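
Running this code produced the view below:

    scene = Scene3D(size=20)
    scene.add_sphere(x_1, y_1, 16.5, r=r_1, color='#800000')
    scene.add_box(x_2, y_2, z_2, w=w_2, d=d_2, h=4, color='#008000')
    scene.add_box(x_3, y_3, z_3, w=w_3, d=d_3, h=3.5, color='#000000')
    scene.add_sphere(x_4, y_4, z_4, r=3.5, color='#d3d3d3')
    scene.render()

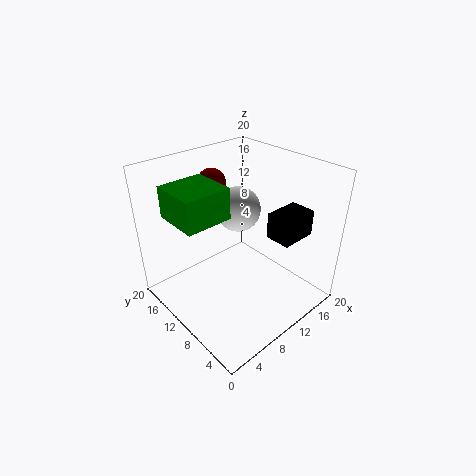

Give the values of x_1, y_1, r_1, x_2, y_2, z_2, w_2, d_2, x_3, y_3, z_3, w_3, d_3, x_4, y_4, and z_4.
x_1 = 10; y_1 = 15.5; r_1 = 2; x_2 = 1; y_2 = 8; z_2 = 15; w_2 = 6; d_2 = 6; x_3 = 12; y_3 = 3; z_3 = 11; w_3 = 5; d_3 = 3.5; x_4 = 14.5; y_4 = 15; z_4 = 11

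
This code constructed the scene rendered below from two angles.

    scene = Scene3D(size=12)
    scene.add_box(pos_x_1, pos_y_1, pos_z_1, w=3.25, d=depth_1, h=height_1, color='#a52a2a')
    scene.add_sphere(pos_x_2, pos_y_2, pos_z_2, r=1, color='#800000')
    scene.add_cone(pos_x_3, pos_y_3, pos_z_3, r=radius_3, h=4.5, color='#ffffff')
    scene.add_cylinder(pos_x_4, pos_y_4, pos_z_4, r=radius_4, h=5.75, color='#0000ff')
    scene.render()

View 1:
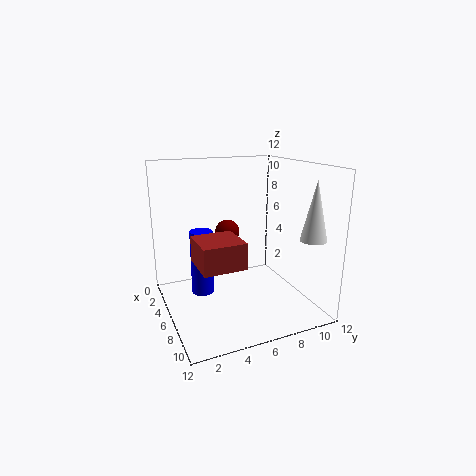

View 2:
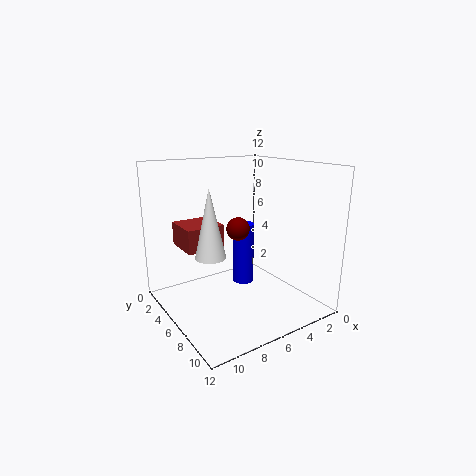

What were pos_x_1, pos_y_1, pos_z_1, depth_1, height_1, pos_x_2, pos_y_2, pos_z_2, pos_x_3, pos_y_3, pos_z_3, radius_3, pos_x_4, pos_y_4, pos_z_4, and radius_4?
pos_x_1 = 6.75; pos_y_1 = 1.75; pos_z_1 = 5; depth_1 = 3.25; height_1 = 2; pos_x_2 = 5.5; pos_y_2 = 5.25; pos_z_2 = 6.5; pos_x_3 = 10.75; pos_y_3 = 10; pos_z_3 = 6.75; radius_3 = 1; pos_x_4 = 3.75; pos_y_4 = 3.5; pos_z_4 = 0.5; radius_4 = 1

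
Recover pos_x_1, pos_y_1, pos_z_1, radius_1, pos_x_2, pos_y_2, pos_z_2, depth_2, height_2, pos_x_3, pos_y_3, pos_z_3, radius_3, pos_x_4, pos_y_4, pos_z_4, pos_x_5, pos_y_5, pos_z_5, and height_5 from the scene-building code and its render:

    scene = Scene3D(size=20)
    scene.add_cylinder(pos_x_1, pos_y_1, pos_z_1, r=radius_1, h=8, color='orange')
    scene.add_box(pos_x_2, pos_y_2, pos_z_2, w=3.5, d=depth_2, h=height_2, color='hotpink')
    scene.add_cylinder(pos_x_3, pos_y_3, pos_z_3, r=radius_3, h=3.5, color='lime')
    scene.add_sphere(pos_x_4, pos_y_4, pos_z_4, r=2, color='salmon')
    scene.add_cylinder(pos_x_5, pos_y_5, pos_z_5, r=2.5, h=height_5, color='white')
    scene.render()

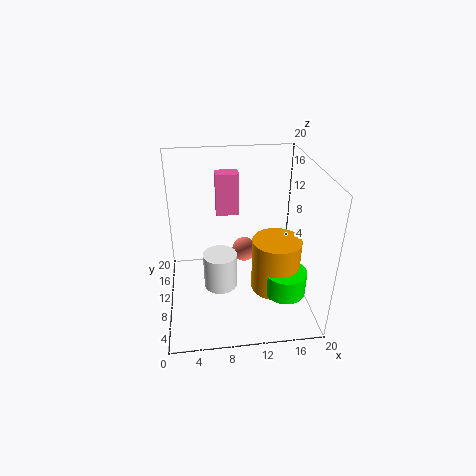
pos_x_1 = 15.5
pos_y_1 = 9.5
pos_z_1 = 1.5
radius_1 = 3.5
pos_x_2 = 7.5
pos_y_2 = 16
pos_z_2 = 10.5
depth_2 = 2.5
height_2 = 6.5
pos_x_3 = 16.5
pos_y_3 = 7.5
pos_z_3 = 2
radius_3 = 3
pos_x_4 = 12
pos_y_4 = 17
pos_z_4 = 3.5
pos_x_5 = 7.5
pos_y_5 = 11.5
pos_z_5 = 1
height_5 = 5.5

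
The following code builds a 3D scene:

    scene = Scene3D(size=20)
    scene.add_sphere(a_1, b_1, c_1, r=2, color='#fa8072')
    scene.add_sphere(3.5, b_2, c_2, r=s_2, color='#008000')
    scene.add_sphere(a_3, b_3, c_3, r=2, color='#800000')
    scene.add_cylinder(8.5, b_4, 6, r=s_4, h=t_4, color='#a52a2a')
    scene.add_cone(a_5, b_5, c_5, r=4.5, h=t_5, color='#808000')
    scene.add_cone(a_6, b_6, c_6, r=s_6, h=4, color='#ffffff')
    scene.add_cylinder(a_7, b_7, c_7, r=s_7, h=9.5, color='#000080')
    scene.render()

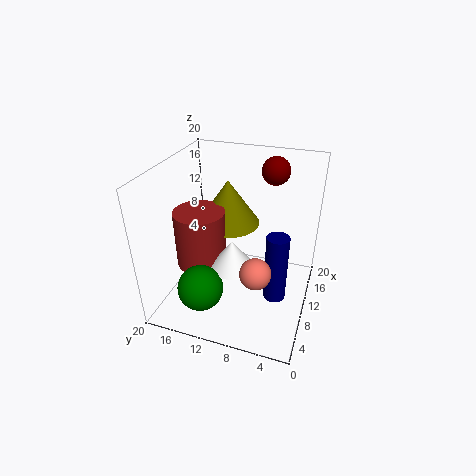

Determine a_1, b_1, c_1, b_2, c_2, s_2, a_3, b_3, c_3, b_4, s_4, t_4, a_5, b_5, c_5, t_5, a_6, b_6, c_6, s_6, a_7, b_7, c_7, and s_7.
a_1 = 5
b_1 = 6
c_1 = 8.5
b_2 = 13
c_2 = 5.5
s_2 = 3
a_3 = 16
b_3 = 6.5
c_3 = 18
b_4 = 15
s_4 = 3.5
t_4 = 8
a_5 = 13
b_5 = 12.5
c_5 = 10.5
t_5 = 6.5
a_6 = 7.5
b_6 = 10
c_6 = 7
s_6 = 3
a_7 = 8
b_7 = 4
c_7 = 3
s_7 = 1.5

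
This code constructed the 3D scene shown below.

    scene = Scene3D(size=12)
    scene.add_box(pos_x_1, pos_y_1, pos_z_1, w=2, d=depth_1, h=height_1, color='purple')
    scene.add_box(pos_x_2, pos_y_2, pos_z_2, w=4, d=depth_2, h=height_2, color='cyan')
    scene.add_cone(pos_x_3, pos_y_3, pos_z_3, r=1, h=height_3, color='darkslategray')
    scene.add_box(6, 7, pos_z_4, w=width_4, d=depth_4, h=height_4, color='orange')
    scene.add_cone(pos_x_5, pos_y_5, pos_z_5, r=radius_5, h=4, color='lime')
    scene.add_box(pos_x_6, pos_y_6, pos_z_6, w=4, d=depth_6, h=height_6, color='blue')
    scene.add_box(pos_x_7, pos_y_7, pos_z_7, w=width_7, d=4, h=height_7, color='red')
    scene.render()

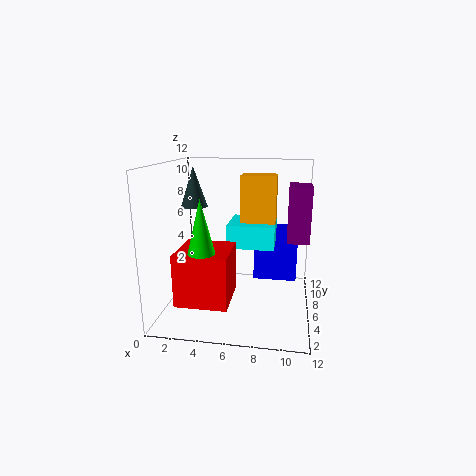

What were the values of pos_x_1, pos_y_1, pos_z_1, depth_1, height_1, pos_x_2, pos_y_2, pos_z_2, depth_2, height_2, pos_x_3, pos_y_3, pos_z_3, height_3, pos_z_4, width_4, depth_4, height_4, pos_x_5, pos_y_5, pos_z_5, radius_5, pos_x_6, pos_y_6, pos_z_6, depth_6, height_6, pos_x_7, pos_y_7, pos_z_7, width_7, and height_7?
pos_x_1 = 10
pos_y_1 = 8
pos_z_1 = 5
depth_1 = 3
height_1 = 5
pos_x_2 = 5
pos_y_2 = 6
pos_z_2 = 5
depth_2 = 4
height_2 = 2
pos_x_3 = 3
pos_y_3 = 4
pos_z_3 = 9
height_3 = 3
pos_z_4 = 7
width_4 = 3
depth_4 = 2
height_4 = 4
pos_x_5 = 4
pos_y_5 = 2
pos_z_5 = 6
radius_5 = 1
pos_x_6 = 7
pos_y_6 = 9
pos_z_6 = 1
depth_6 = 2
height_6 = 5
pos_x_7 = 2
pos_y_7 = 1
pos_z_7 = 2
width_7 = 4
height_7 = 4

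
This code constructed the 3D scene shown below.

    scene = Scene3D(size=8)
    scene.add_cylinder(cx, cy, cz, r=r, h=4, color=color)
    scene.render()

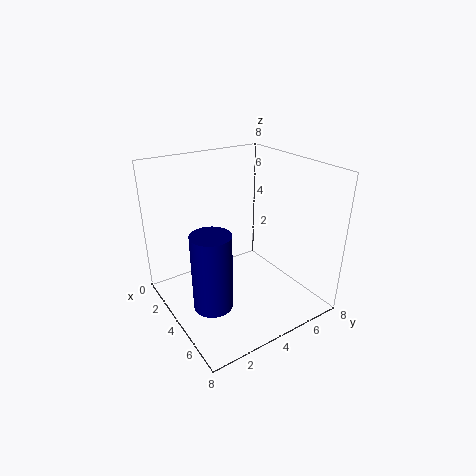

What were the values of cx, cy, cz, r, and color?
cx = 5.5; cy = 1.5; cz = 1.5; r = 1; color = 'navy'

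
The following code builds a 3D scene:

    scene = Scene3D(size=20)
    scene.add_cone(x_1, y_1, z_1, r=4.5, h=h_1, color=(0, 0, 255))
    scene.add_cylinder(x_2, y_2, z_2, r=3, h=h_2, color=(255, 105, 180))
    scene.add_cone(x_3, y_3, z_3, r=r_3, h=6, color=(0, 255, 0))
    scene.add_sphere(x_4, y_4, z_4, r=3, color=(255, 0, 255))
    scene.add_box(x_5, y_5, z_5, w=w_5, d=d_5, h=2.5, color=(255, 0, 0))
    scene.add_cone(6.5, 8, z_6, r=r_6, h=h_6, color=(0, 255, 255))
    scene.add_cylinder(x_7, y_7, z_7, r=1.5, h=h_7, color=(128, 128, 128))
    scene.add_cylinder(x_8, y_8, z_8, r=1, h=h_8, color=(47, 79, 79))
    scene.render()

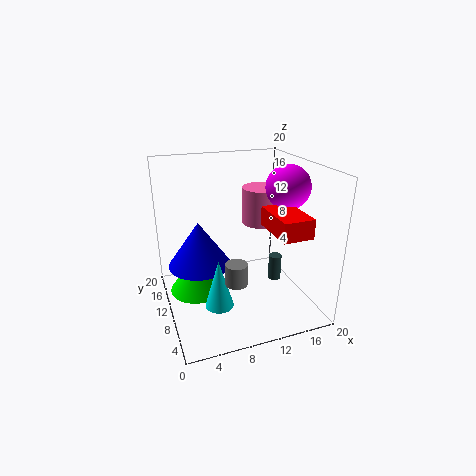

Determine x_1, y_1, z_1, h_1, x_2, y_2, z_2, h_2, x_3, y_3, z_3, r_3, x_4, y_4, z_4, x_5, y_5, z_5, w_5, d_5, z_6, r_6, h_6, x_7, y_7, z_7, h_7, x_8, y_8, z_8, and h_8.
x_1 = 5, y_1 = 12.5, z_1 = 5.5, h_1 = 6.5, x_2 = 15.5, y_2 = 14.5, z_2 = 10, h_2 = 5.5, x_3 = 4.5, y_3 = 12.5, z_3 = 1.5, r_3 = 4, x_4 = 16.5, y_4 = 8.5, z_4 = 17, x_5 = 12.5, y_5 = 1.5, z_5 = 12.5, w_5 = 4, d_5 = 6.5, z_6 = 1, r_6 = 2, h_6 = 7, x_7 = 8.5, y_7 = 6.5, z_7 = 5, h_7 = 3, x_8 = 17, y_8 = 12, z_8 = 1, h_8 = 4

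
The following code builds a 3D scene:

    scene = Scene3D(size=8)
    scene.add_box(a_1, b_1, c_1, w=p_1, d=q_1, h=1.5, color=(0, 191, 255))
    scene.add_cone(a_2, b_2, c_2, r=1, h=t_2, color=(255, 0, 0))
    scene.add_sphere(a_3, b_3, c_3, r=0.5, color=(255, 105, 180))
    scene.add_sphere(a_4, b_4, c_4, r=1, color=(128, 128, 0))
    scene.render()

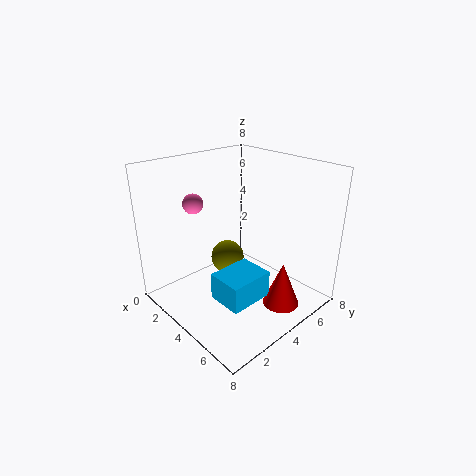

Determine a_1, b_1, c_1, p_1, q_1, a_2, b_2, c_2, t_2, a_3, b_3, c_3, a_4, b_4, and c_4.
a_1 = 4; b_1 = 2; c_1 = 1; p_1 = 2; q_1 = 2.5; a_2 = 6.5; b_2 = 5; c_2 = 0.5; t_2 = 2.5; a_3 = 3.5; b_3 = 1.5; c_3 = 6.5; a_4 = 2.5; b_4 = 4.5; c_4 = 2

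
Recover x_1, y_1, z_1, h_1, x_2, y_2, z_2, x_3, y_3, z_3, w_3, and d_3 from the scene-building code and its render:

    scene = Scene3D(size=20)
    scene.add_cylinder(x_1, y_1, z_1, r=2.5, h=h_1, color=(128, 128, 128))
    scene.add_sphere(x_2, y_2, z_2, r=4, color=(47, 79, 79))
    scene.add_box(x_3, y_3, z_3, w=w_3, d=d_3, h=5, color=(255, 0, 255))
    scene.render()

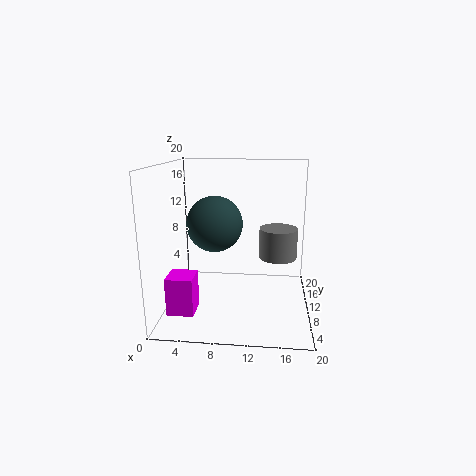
x_1 = 15.5; y_1 = 8.5; z_1 = 8; h_1 = 4; x_2 = 6.5; y_2 = 11.5; z_2 = 11.5; x_3 = 1.5; y_3 = 3; z_3 = 1.5; w_3 = 3.5; d_3 = 3.5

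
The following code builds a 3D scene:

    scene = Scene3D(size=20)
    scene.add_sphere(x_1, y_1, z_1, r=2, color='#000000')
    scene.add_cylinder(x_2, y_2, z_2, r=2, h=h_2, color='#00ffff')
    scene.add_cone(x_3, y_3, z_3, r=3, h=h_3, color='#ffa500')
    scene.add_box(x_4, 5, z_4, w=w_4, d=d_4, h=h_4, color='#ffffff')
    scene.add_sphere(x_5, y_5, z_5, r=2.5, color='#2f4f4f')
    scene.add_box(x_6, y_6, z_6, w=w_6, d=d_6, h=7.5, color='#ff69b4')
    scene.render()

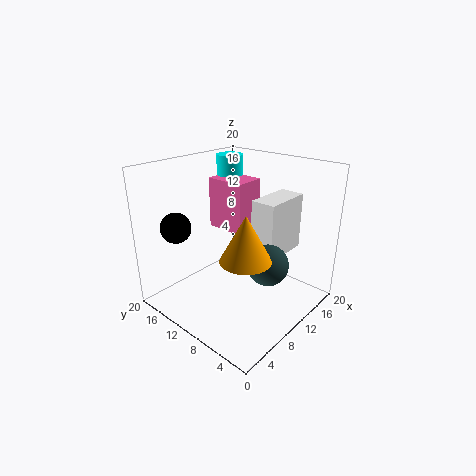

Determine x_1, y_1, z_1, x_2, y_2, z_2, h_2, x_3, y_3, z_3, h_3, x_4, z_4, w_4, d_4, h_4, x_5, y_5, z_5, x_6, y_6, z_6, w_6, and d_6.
x_1 = 3; y_1 = 14.5; z_1 = 12.5; x_2 = 15; y_2 = 16; z_2 = 13; h_2 = 7; x_3 = 4.5; y_3 = 4; z_3 = 11; h_3 = 5.5; x_4 = 11; z_4 = 7.5; w_4 = 7; d_4 = 3.5; h_4 = 8; x_5 = 7.5; y_5 = 3; z_5 = 9.5; x_6 = 11.5; y_6 = 11; z_6 = 9.5; w_6 = 4.5; d_6 = 6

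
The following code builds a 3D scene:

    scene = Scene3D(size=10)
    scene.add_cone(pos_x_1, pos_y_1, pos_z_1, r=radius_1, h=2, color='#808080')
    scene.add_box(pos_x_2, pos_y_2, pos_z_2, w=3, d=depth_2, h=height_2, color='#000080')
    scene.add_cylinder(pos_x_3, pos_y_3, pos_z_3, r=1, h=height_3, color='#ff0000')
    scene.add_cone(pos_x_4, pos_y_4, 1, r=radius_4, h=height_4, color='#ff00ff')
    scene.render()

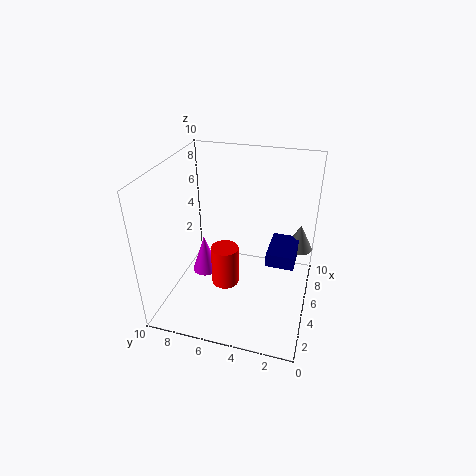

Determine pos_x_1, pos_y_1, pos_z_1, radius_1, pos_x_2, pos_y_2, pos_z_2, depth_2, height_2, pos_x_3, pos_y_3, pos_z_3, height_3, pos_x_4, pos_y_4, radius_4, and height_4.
pos_x_1 = 8
pos_y_1 = 1
pos_z_1 = 3
radius_1 = 1
pos_x_2 = 5
pos_y_2 = 1
pos_z_2 = 3
depth_2 = 2
height_2 = 1
pos_x_3 = 5
pos_y_3 = 6
pos_z_3 = 1
height_3 = 3
pos_x_4 = 6
pos_y_4 = 8
radius_4 = 1
height_4 = 3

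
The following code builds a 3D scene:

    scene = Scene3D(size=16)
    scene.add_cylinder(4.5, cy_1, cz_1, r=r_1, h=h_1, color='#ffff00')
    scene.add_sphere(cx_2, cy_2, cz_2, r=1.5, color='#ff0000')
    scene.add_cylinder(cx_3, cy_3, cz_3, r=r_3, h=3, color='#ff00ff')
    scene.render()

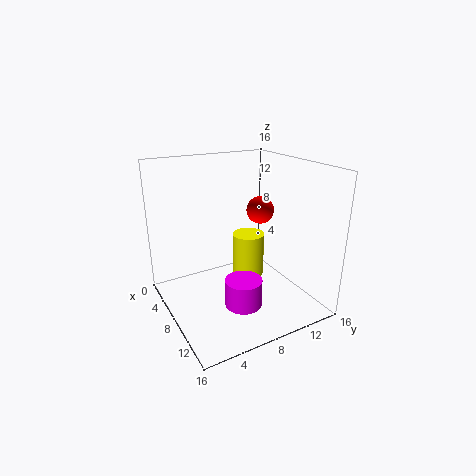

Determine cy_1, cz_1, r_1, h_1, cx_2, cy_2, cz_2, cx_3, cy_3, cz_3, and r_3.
cy_1 = 11.5; cz_1 = 1; r_1 = 2; h_1 = 5.5; cx_2 = 8.5; cy_2 = 10.5; cz_2 = 11; cx_3 = 11; cy_3 = 7; cz_3 = 1.5; r_3 = 2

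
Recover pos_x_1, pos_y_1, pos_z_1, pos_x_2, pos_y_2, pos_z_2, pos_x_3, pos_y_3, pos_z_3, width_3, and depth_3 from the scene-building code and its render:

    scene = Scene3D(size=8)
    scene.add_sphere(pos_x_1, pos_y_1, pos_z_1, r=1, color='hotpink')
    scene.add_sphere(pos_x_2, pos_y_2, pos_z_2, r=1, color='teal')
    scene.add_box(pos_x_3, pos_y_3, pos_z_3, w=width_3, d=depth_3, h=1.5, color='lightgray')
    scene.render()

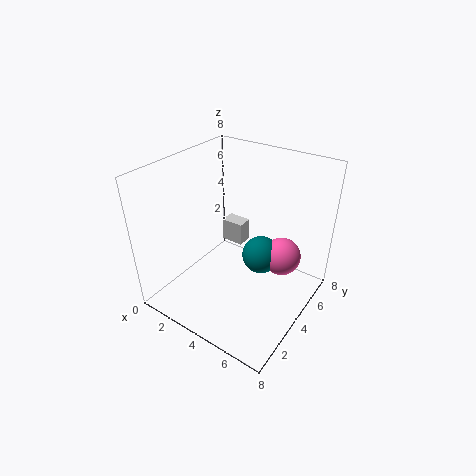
pos_x_1 = 6.5
pos_y_1 = 4.5
pos_z_1 = 3.5
pos_x_2 = 5.5
pos_y_2 = 4
pos_z_2 = 3.5
pos_x_3 = 1
pos_y_3 = 6.5
pos_z_3 = 1.5
width_3 = 1.5
depth_3 = 1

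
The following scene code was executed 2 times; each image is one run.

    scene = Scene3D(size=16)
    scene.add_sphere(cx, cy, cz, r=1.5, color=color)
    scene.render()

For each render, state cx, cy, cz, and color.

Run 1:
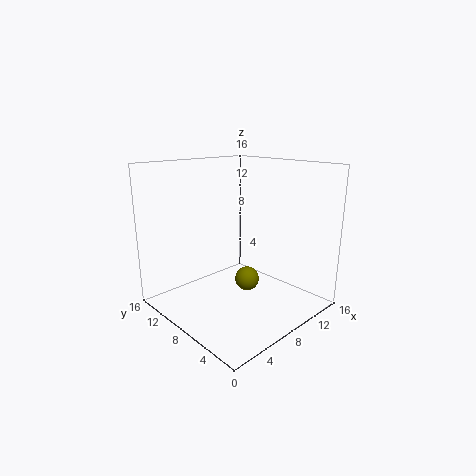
cx = 11, cy = 9.5, cz = 1.5, color = 'olive'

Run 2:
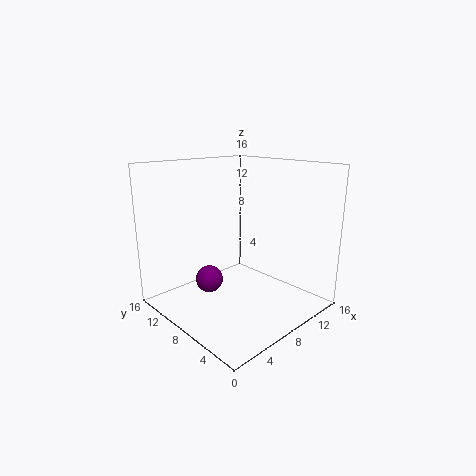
cx = 5, cy = 9.5, cz = 3.5, color = 'purple'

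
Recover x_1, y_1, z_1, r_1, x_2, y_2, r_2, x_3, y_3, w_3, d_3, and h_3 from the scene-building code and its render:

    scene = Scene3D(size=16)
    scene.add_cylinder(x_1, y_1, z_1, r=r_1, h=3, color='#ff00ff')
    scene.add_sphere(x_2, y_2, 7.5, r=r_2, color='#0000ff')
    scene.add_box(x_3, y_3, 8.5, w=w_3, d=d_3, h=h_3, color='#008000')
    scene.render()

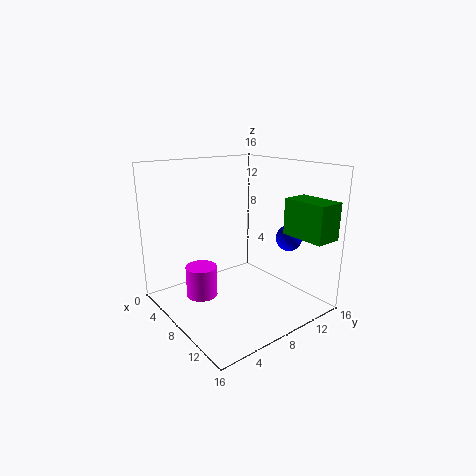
x_1 = 10, y_1 = 2, z_1 = 4, r_1 = 1.5, x_2 = 10.5, y_2 = 13.5, r_2 = 1.5, x_3 = 11, y_3 = 12, w_3 = 5, d_3 = 3, h_3 = 4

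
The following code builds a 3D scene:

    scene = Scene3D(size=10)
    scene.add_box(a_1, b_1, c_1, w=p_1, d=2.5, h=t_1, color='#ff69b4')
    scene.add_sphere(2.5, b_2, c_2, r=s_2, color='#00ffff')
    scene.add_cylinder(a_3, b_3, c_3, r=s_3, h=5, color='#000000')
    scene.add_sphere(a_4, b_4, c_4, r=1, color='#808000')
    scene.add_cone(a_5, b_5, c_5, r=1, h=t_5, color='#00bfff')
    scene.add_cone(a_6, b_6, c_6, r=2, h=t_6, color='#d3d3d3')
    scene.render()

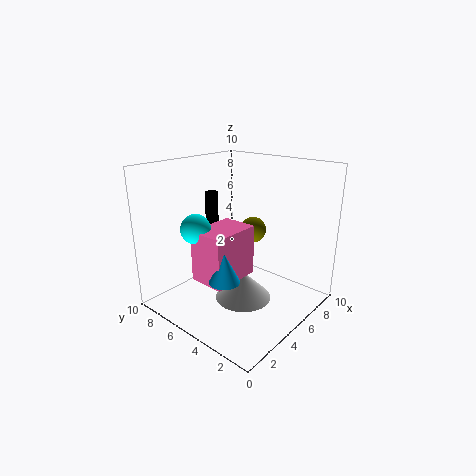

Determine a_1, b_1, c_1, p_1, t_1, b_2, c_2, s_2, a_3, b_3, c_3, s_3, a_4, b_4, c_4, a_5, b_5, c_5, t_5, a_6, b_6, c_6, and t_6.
a_1 = 2; b_1 = 4; c_1 = 2.5; p_1 = 3.5; t_1 = 3.5; b_2 = 6.5; c_2 = 6; s_2 = 1; a_3 = 6; b_3 = 8.5; c_3 = 2.5; s_3 = 0.5; a_4 = 8; b_4 = 6; c_4 = 4.5; a_5 = 2.5; b_5 = 4; c_5 = 3; t_5 = 2; a_6 = 5; b_6 = 4.5; c_6 = 0.5; t_6 = 2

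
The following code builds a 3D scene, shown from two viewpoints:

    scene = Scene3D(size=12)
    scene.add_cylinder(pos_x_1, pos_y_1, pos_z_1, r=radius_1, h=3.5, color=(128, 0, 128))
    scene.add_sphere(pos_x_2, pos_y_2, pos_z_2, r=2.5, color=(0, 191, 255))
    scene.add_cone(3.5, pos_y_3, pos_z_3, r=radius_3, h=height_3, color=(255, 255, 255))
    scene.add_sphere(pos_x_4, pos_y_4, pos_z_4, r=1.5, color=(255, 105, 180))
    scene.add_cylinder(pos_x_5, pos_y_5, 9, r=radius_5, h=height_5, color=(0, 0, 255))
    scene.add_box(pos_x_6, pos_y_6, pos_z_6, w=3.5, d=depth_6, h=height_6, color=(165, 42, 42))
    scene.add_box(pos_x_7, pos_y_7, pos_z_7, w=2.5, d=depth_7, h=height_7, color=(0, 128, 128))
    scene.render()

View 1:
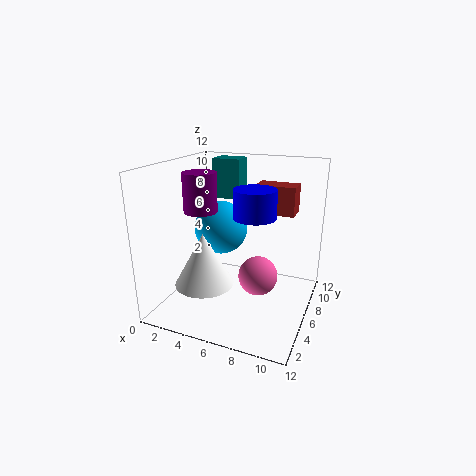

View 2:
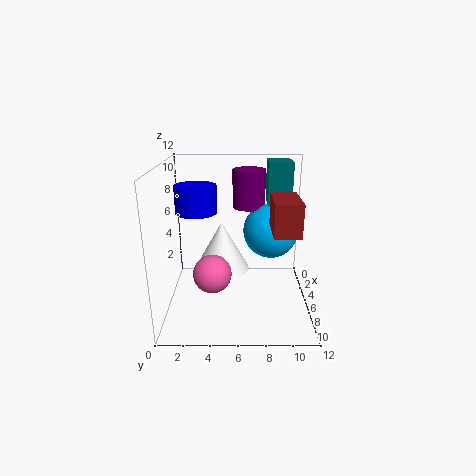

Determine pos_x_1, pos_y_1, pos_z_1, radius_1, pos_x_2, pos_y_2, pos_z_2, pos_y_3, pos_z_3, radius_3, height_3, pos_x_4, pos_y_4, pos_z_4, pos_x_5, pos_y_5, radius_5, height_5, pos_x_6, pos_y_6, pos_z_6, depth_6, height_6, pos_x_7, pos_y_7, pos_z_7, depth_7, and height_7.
pos_x_1 = 2; pos_y_1 = 7; pos_z_1 = 7.5; radius_1 = 1.5; pos_x_2 = 3; pos_y_2 = 9; pos_z_2 = 5.5; pos_y_3 = 4.5; pos_z_3 = 2; radius_3 = 2.5; height_3 = 4.5; pos_x_4 = 8.5; pos_y_4 = 4; pos_z_4 = 4; pos_x_5 = 8.5; pos_y_5 = 3; radius_5 = 1.5; height_5 = 2; pos_x_6 = 6.5; pos_y_6 = 8.5; pos_z_6 = 7.5; depth_6 = 2; height_6 = 2.5; pos_x_7 = 2.5; pos_y_7 = 8.5; pos_z_7 = 8.5; depth_7 = 2; height_7 = 3.5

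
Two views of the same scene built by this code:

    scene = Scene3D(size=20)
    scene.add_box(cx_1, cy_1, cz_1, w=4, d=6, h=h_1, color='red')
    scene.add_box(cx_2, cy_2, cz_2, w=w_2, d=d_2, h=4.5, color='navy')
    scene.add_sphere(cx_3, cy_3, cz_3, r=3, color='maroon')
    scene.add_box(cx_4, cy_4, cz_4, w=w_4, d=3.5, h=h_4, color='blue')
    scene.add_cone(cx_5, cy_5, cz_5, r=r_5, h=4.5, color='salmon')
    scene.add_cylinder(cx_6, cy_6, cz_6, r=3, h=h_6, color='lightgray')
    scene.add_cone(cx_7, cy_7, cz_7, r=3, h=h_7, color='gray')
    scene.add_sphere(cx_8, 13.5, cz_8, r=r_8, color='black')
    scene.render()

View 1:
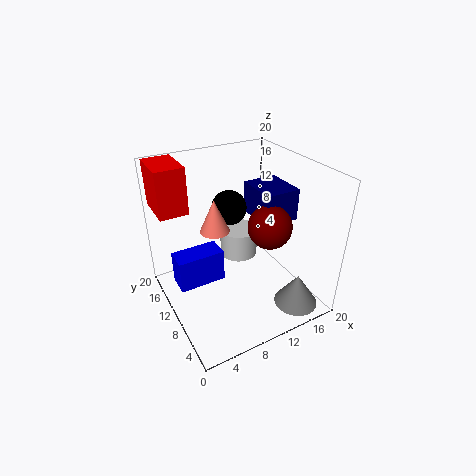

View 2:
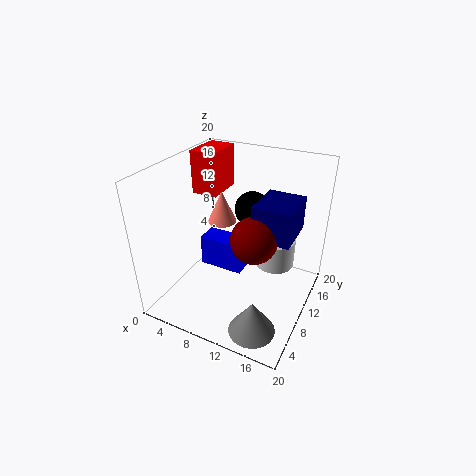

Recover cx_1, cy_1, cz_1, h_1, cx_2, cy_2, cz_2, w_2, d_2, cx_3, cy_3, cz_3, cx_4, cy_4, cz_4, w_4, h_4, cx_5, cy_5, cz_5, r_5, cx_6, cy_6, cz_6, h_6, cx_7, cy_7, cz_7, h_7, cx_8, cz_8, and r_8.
cx_1 = 0.5
cy_1 = 13.5
cz_1 = 13.5
h_1 = 6.5
cx_2 = 13
cy_2 = 7.5
cz_2 = 12
w_2 = 5
d_2 = 6
cx_3 = 13.5
cy_3 = 7.5
cz_3 = 12
cx_4 = 2
cy_4 = 12.5
cz_4 = 1.5
w_4 = 7
h_4 = 5
cx_5 = 7
cy_5 = 11
cz_5 = 11.5
r_5 = 2
cx_6 = 13.5
cy_6 = 16
cz_6 = 3
h_6 = 4.5
cx_7 = 15.5
cy_7 = 3
cz_7 = 1.5
h_7 = 4.5
cx_8 = 10.5
cz_8 = 13
r_8 = 2.5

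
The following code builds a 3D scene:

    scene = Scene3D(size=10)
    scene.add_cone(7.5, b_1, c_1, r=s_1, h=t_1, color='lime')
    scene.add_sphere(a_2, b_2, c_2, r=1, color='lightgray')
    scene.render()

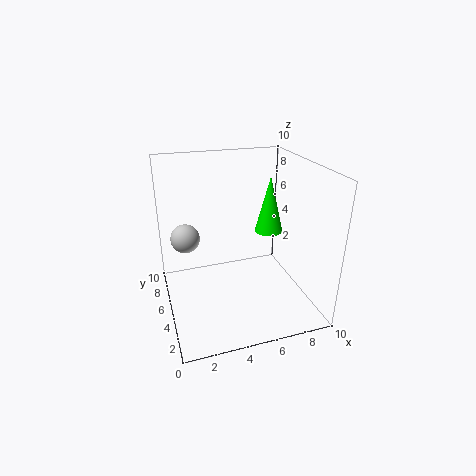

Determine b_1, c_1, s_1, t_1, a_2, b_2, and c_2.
b_1 = 5.5
c_1 = 5
s_1 = 1
t_1 = 4
a_2 = 1.5
b_2 = 6
c_2 = 5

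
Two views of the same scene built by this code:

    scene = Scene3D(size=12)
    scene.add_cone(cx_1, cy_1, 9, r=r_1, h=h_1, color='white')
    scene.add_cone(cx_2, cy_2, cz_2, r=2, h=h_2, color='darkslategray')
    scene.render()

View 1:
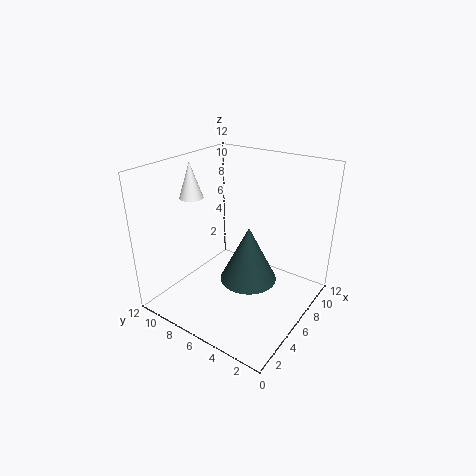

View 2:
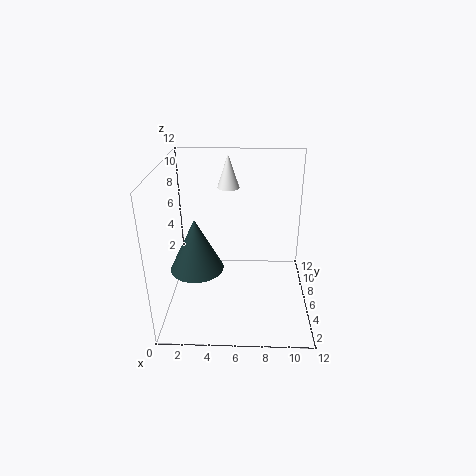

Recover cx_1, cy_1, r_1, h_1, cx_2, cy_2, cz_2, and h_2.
cx_1 = 5, cy_1 = 10, r_1 = 1, h_1 = 3, cx_2 = 3, cy_2 = 3, cz_2 = 5, h_2 = 4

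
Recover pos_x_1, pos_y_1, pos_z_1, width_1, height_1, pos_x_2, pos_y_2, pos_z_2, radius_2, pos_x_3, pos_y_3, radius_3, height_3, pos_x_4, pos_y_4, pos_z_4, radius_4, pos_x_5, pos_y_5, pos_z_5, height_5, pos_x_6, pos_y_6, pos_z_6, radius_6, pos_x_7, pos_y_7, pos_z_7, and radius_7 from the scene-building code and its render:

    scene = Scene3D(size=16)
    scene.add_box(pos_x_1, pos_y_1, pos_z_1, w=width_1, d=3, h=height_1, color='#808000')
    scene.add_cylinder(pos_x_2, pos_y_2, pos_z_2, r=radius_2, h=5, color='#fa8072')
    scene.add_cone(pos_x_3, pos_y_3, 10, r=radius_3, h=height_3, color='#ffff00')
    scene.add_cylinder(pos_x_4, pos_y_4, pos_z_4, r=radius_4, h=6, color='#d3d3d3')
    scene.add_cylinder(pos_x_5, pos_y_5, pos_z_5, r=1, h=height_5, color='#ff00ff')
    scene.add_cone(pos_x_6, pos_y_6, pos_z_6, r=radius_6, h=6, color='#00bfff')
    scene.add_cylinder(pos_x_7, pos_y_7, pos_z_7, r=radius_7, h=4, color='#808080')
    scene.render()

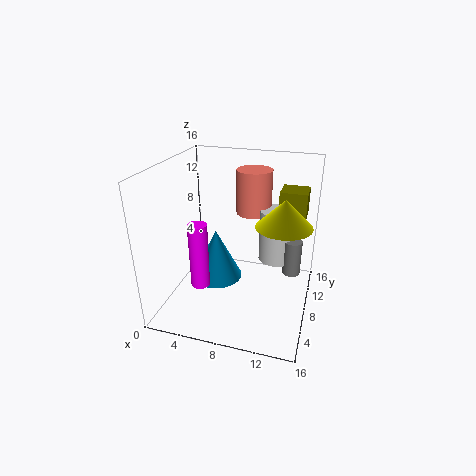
pos_x_1 = 12; pos_y_1 = 10; pos_z_1 = 10; width_1 = 3; height_1 = 3; pos_x_2 = 9; pos_y_2 = 11; pos_z_2 = 10; radius_2 = 2; pos_x_3 = 13; pos_y_3 = 8; radius_3 = 3; height_3 = 3; pos_x_4 = 12; pos_y_4 = 10; pos_z_4 = 5; radius_4 = 2; pos_x_5 = 5; pos_y_5 = 4; pos_z_5 = 4; height_5 = 7; pos_x_6 = 5; pos_y_6 = 9; pos_z_6 = 2; radius_6 = 3; pos_x_7 = 14; pos_y_7 = 9; pos_z_7 = 4; radius_7 = 1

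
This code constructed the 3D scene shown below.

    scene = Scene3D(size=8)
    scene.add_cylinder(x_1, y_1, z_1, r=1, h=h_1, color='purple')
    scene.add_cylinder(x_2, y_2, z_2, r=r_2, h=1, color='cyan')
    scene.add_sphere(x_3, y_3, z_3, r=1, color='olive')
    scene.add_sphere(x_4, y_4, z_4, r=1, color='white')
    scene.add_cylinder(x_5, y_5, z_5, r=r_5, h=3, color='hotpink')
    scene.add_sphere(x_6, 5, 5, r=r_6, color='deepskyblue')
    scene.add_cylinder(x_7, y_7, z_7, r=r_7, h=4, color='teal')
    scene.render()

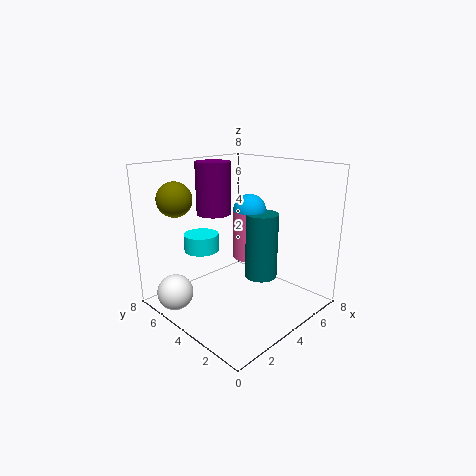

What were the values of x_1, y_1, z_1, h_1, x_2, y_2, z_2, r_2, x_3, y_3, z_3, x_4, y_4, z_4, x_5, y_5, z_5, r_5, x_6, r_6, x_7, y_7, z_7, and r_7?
x_1 = 4; y_1 = 6; z_1 = 5; h_1 = 3; x_2 = 3; y_2 = 6; z_2 = 3; r_2 = 1; x_3 = 2; y_3 = 7; z_3 = 6; x_4 = 1; y_4 = 6; z_4 = 1; x_5 = 6; y_5 = 5; z_5 = 2; r_5 = 1; x_6 = 6; r_6 = 1; x_7 = 6; y_7 = 4; z_7 = 1; r_7 = 1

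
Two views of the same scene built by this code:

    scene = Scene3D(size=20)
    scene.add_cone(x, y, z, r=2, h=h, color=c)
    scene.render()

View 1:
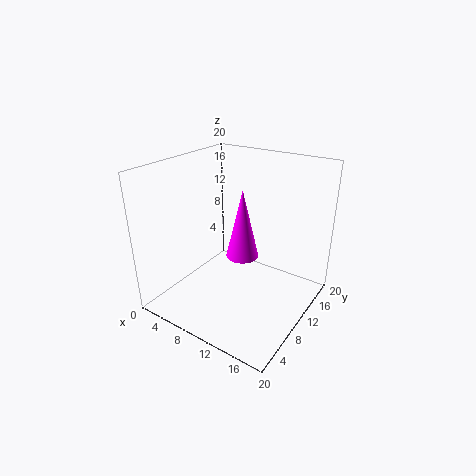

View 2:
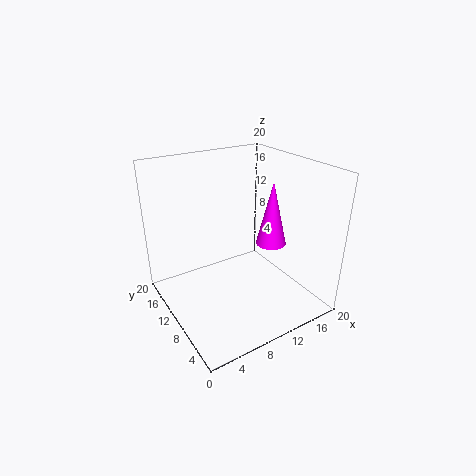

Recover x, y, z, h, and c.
x = 13
y = 6.5
z = 10
h = 8.5
c = 'magenta'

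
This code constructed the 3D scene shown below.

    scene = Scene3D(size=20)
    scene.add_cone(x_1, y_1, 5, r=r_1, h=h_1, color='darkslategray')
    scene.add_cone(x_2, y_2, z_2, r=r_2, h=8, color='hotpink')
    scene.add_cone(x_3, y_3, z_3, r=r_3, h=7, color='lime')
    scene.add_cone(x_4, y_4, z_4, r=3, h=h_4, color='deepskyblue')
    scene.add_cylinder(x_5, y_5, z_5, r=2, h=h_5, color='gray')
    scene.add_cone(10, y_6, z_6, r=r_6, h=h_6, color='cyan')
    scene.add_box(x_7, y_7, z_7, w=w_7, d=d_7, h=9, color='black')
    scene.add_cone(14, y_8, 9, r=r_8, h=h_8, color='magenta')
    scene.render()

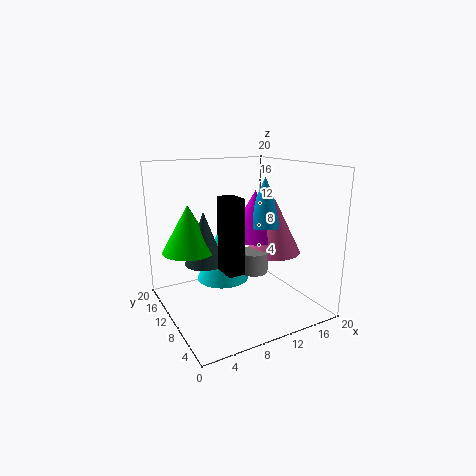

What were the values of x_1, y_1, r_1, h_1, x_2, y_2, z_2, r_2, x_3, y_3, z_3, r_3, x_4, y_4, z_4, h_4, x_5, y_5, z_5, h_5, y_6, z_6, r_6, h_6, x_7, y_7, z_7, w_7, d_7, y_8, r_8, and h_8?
x_1 = 7, y_1 = 15, r_1 = 3, h_1 = 8, x_2 = 16, y_2 = 10, z_2 = 7, r_2 = 4, x_3 = 5, y_3 = 16, z_3 = 7, r_3 = 4, x_4 = 15, y_4 = 11, z_4 = 11, h_4 = 7, x_5 = 12, y_5 = 9, z_5 = 5, h_5 = 3, y_6 = 15, z_6 = 2, r_6 = 4, h_6 = 9, x_7 = 5, y_7 = 3, z_7 = 8, w_7 = 2, d_7 = 3, y_8 = 12, r_8 = 4, h_8 = 7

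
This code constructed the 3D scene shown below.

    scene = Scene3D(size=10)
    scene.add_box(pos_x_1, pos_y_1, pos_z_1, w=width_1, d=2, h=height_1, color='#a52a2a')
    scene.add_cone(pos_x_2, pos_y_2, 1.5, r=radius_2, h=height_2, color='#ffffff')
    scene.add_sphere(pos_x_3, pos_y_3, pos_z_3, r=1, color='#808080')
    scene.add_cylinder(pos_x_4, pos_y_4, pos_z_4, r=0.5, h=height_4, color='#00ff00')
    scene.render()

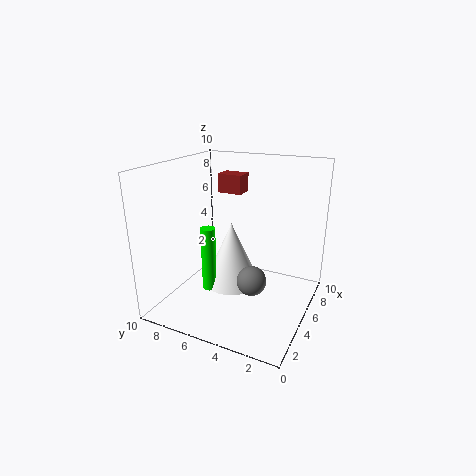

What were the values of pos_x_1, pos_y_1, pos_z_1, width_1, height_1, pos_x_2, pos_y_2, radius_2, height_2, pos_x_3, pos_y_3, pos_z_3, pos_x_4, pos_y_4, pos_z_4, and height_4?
pos_x_1 = 8.5; pos_y_1 = 6.5; pos_z_1 = 7; width_1 = 1.5; height_1 = 1.5; pos_x_2 = 5; pos_y_2 = 5.5; radius_2 = 2; height_2 = 4.5; pos_x_3 = 4; pos_y_3 = 3.5; pos_z_3 = 2.5; pos_x_4 = 3.5; pos_y_4 = 6.5; pos_z_4 = 1.5; height_4 = 4.5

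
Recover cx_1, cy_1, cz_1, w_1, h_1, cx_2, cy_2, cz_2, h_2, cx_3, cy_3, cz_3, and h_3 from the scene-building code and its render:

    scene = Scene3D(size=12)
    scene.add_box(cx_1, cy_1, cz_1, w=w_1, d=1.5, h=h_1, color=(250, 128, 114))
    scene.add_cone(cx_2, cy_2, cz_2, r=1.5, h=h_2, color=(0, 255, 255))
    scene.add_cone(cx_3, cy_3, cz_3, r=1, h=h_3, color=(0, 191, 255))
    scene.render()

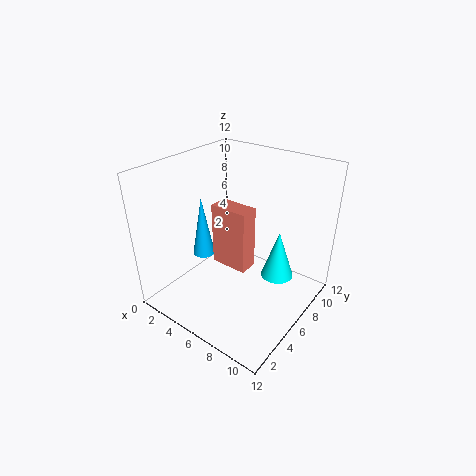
cx_1 = 5, cy_1 = 4, cz_1 = 4.5, w_1 = 3, h_1 = 5, cx_2 = 8, cy_2 = 9.5, cz_2 = 1, h_2 = 4.5, cx_3 = 2, cy_3 = 6, cz_3 = 3, h_3 = 5.5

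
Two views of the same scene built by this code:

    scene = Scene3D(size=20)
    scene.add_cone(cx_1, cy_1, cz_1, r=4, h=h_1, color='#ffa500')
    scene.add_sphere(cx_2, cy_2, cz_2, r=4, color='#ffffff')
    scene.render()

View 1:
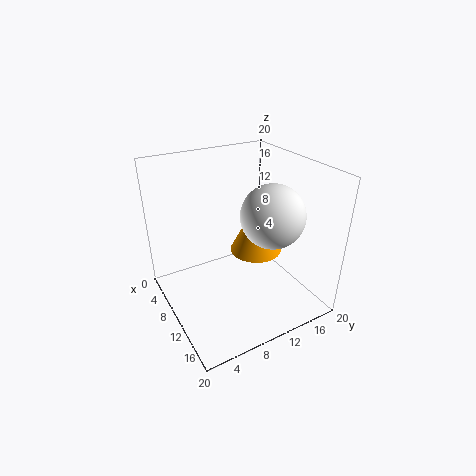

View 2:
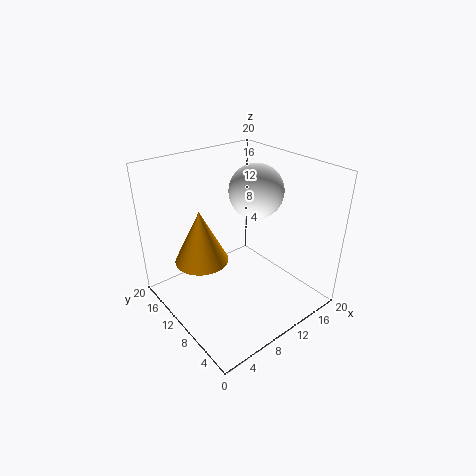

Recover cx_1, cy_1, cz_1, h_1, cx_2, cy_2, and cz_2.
cx_1 = 7, cy_1 = 15, cz_1 = 5, h_1 = 8, cx_2 = 15, cy_2 = 12, cz_2 = 15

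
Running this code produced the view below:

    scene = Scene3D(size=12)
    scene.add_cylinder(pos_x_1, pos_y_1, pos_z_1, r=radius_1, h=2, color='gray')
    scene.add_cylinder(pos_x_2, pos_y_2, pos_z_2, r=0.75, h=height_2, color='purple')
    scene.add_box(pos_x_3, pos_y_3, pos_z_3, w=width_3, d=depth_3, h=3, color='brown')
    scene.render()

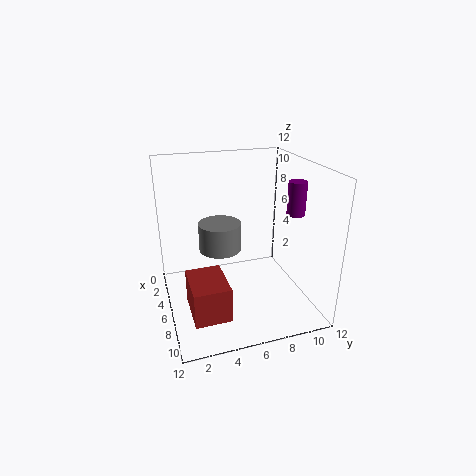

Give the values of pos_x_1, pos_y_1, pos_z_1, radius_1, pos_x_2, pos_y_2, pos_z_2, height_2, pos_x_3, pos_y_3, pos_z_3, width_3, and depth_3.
pos_x_1 = 8.75; pos_y_1 = 3.75; pos_z_1 = 6.75; radius_1 = 1.5; pos_x_2 = 7.25; pos_y_2 = 10.5; pos_z_2 = 8; height_2 = 2.75; pos_x_3 = 5.25; pos_y_3 = 1.5; pos_z_3 = 0.25; width_3 = 4; depth_3 = 3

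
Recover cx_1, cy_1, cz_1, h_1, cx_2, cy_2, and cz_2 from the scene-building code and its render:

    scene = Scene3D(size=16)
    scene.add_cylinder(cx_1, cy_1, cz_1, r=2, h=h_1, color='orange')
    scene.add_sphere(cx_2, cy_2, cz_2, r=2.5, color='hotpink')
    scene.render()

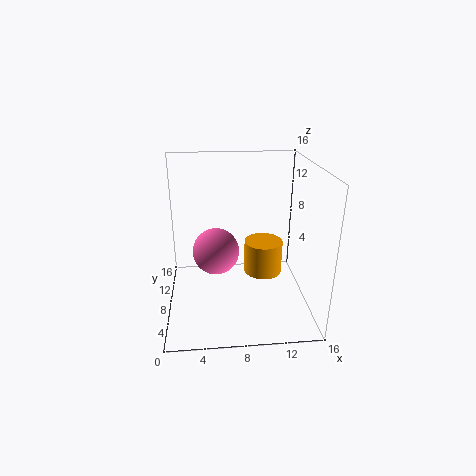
cx_1 = 10.5, cy_1 = 6, cz_1 = 5, h_1 = 3.5, cx_2 = 5.5, cy_2 = 7, cz_2 = 7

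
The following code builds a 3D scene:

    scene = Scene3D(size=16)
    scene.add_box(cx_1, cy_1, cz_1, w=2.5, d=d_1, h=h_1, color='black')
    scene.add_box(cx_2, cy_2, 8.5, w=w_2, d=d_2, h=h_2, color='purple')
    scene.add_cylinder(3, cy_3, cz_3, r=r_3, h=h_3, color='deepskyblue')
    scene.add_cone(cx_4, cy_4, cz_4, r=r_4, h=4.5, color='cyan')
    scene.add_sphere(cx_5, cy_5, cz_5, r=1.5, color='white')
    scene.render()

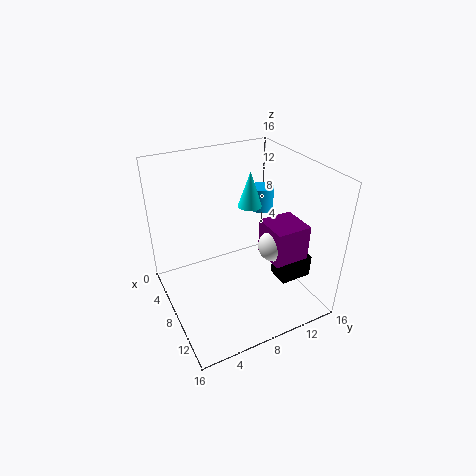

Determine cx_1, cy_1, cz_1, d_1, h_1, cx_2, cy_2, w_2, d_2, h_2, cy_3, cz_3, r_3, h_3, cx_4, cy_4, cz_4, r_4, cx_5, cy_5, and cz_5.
cx_1 = 10.5; cy_1 = 11; cz_1 = 4; d_1 = 3.5; h_1 = 2.5; cx_2 = 11.5; cy_2 = 8.5; w_2 = 3.5; d_2 = 3.5; h_2 = 3.5; cy_3 = 14; cz_3 = 8; r_3 = 1.5; h_3 = 3; cx_4 = 3.5; cy_4 = 12; cz_4 = 9; r_4 = 1.5; cx_5 = 13.5; cy_5 = 9; cz_5 = 10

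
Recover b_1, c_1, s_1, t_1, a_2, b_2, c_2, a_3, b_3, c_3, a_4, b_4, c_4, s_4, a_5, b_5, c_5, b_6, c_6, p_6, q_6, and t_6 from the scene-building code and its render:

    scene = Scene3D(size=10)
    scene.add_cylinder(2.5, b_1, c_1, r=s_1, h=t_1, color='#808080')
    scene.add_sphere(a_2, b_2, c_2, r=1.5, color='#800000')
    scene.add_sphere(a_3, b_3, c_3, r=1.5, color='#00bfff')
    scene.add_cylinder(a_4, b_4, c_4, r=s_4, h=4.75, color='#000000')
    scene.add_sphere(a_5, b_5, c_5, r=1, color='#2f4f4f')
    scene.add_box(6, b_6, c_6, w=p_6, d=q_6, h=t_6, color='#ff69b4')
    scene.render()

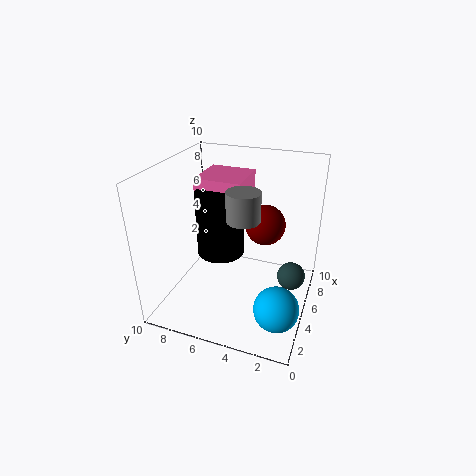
b_1 = 3.75
c_1 = 7.75
s_1 = 1
t_1 = 1.75
a_2 = 7.5
b_2 = 3.75
c_2 = 5
a_3 = 2.75
b_3 = 1.5
c_3 = 1.5
a_4 = 6
b_4 = 6.75
c_4 = 3
s_4 = 1.75
a_5 = 6
b_5 = 1.25
c_5 = 2
b_6 = 5.25
c_6 = 4.75
p_6 = 3.5
q_6 = 3.5
t_6 = 3.75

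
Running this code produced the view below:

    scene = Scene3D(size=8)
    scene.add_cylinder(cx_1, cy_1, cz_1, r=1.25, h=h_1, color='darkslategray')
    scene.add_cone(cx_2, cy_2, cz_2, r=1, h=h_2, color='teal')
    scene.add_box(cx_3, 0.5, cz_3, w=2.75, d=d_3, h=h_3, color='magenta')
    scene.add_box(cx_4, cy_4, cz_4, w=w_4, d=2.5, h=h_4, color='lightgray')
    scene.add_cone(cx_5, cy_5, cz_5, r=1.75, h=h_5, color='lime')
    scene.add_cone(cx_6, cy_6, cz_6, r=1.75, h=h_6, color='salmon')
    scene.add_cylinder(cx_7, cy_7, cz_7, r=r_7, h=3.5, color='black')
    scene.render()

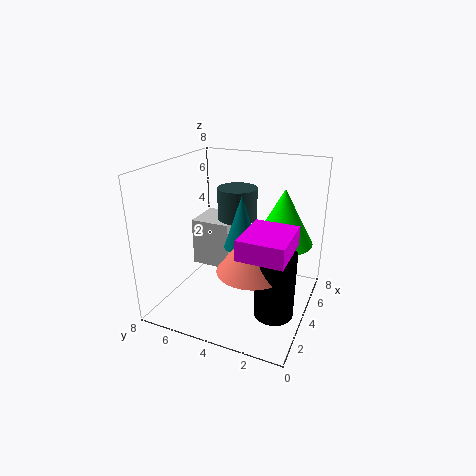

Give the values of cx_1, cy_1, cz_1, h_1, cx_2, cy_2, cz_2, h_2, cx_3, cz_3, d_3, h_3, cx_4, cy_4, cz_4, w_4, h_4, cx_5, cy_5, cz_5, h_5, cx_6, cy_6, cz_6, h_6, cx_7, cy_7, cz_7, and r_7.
cx_1 = 6.75, cy_1 = 5.25, cz_1 = 4, h_1 = 2, cx_2 = 4.5, cy_2 = 4, cz_2 = 3.25, h_2 = 3, cx_3 = 0.75, cz_3 = 4.5, d_3 = 2.25, h_3 = 1, cx_4 = 5.25, cy_4 = 5.25, cz_4 = 1, w_4 = 2.5, h_4 = 3, cx_5 = 6, cy_5 = 2, cz_5 = 3.25, h_5 = 3.25, cx_6 = 2.25, cy_6 = 2.5, cz_6 = 3.25, h_6 = 2.25, cx_7 = 2.25, cy_7 = 1.25, cz_7 = 1, r_7 = 1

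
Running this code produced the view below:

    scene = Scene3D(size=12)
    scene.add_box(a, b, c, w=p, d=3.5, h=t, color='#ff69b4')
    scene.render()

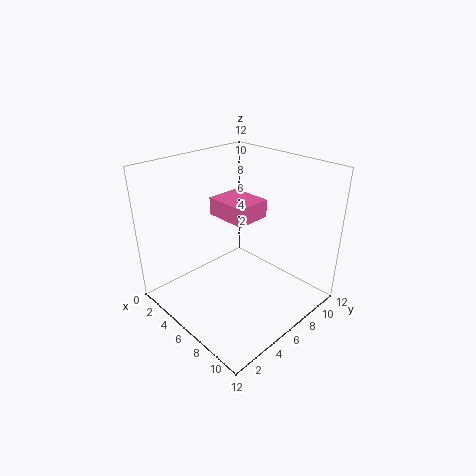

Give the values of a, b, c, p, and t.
a = 0.25, b = 7.75, c = 5.75, p = 4.25, t = 1.75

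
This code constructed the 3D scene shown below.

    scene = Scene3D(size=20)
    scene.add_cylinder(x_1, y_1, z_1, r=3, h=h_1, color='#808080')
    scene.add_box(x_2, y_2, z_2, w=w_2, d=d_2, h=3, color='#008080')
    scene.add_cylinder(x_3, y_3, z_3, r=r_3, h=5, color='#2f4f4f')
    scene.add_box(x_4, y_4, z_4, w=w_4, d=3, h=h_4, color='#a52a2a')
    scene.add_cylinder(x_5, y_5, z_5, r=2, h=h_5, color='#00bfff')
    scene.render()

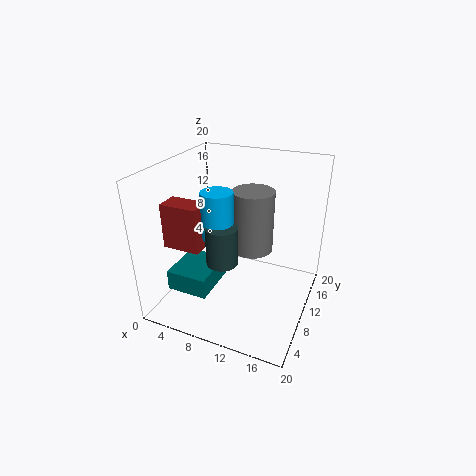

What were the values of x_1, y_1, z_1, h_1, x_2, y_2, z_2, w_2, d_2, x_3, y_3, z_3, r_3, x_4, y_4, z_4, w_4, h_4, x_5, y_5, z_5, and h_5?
x_1 = 11; y_1 = 13; z_1 = 7; h_1 = 9; x_2 = 1; y_2 = 5; z_2 = 2; w_2 = 6; d_2 = 7; x_3 = 10; y_3 = 5; z_3 = 9; r_3 = 2; x_4 = 2; y_4 = 4; z_4 = 10; w_4 = 5; h_4 = 6; x_5 = 9; y_5 = 6; z_5 = 12; h_5 = 6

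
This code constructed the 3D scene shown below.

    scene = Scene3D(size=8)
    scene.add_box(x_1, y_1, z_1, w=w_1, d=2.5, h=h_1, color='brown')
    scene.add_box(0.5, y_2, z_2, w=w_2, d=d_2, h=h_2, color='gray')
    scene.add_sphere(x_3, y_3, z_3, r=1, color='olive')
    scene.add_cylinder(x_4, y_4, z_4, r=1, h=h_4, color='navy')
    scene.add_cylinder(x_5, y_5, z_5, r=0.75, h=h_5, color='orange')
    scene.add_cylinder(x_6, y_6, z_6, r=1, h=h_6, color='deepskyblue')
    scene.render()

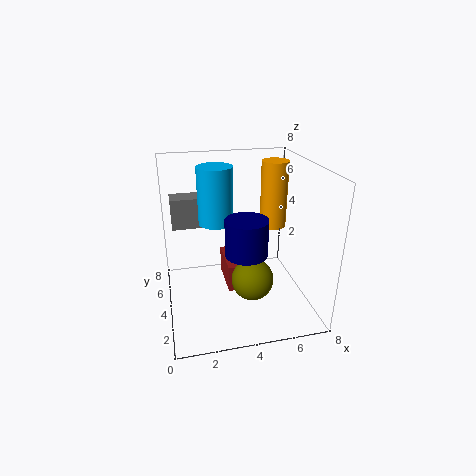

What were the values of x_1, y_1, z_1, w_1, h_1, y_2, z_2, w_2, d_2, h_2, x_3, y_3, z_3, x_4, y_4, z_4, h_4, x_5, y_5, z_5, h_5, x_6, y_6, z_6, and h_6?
x_1 = 3.25, y_1 = 3, z_1 = 1.25, w_1 = 1, h_1 = 1.5, y_2 = 5.25, z_2 = 4.25, w_2 = 1.75, d_2 = 1.25, h_2 = 1.75, x_3 = 4, y_3 = 1, z_3 = 3.25, x_4 = 3.75, y_4 = 1.25, z_4 = 4.5, h_4 = 1.75, x_5 = 6.25, y_5 = 4.75, z_5 = 4.25, h_5 = 3.75, x_6 = 3, y_6 = 5.25, z_6 = 4.5, h_6 = 3.25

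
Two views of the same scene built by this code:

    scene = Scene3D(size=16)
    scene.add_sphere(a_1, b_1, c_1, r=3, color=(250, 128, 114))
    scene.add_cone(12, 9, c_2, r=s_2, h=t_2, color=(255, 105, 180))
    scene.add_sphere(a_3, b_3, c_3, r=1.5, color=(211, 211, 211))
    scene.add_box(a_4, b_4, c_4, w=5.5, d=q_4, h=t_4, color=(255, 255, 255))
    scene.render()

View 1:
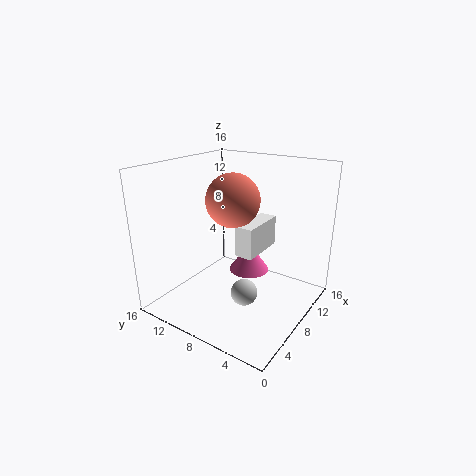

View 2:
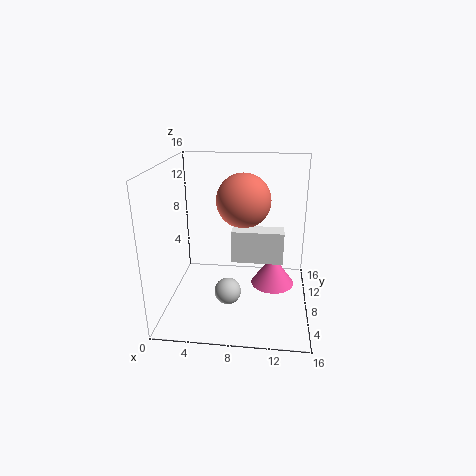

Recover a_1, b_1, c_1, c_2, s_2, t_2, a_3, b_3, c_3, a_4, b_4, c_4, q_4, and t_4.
a_1 = 8.5; b_1 = 9; c_1 = 12; c_2 = 2; s_2 = 2.5; t_2 = 3.5; a_3 = 7; b_3 = 6.5; c_3 = 2; a_4 = 7.5; b_4 = 6; c_4 = 6; q_4 = 2; t_4 = 3.5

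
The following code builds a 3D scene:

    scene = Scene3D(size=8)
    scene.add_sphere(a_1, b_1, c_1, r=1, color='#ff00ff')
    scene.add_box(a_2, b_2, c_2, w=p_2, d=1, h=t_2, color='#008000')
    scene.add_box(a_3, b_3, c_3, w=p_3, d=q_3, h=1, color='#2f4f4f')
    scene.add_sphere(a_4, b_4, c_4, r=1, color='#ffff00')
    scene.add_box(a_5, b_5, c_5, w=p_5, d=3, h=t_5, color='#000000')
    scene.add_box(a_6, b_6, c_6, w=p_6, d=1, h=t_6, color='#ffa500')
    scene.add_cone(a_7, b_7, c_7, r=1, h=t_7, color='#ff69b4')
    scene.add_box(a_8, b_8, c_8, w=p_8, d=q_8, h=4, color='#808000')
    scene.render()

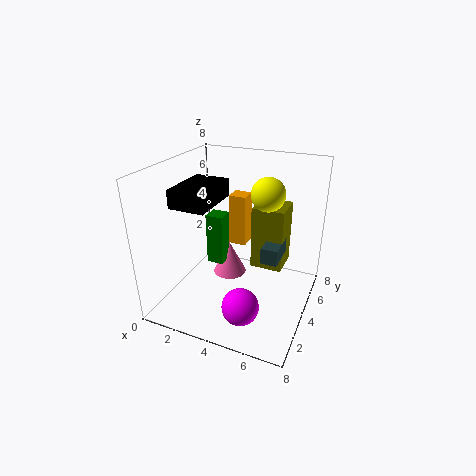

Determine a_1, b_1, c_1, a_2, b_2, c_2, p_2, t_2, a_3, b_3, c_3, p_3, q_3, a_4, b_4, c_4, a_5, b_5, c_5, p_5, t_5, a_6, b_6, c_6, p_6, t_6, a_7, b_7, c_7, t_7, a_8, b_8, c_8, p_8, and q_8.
a_1 = 5, b_1 = 2, c_1 = 1, a_2 = 2, b_2 = 4, c_2 = 2, p_2 = 1, t_2 = 3, a_3 = 5, b_3 = 5, c_3 = 2, p_3 = 1, q_3 = 2, a_4 = 5, b_4 = 6, c_4 = 6, a_5 = 1, b_5 = 2, c_5 = 6, p_5 = 2, t_5 = 1, a_6 = 3, b_6 = 5, c_6 = 3, p_6 = 1, t_6 = 3, a_7 = 3, b_7 = 5, c_7 = 1, t_7 = 2, a_8 = 4, b_8 = 6, c_8 = 1, p_8 = 2, q_8 = 2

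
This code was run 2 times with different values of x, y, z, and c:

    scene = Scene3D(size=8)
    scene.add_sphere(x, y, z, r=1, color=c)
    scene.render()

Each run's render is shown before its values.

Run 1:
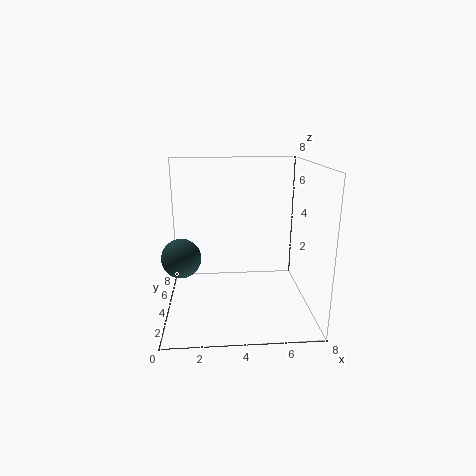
x = 1, y = 2.5, z = 3.5, c = 'darkslategray'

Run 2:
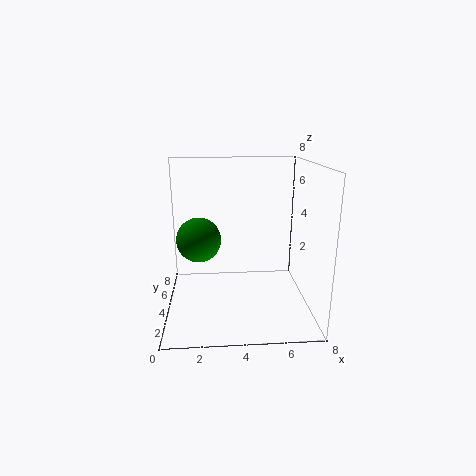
x = 2, y = 1, z = 5, c = 'green'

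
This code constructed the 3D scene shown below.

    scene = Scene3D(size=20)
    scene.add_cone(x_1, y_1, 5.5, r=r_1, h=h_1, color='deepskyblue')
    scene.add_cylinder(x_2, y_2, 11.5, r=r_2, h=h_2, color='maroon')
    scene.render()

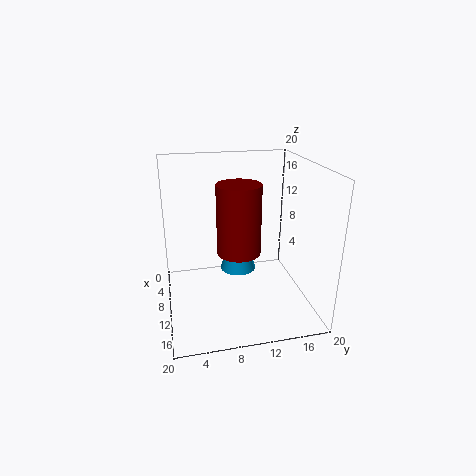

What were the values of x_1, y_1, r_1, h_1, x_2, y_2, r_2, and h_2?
x_1 = 10; y_1 = 10; r_1 = 2.5; h_1 = 7.5; x_2 = 17; y_2 = 8.5; r_2 = 2.5; h_2 = 8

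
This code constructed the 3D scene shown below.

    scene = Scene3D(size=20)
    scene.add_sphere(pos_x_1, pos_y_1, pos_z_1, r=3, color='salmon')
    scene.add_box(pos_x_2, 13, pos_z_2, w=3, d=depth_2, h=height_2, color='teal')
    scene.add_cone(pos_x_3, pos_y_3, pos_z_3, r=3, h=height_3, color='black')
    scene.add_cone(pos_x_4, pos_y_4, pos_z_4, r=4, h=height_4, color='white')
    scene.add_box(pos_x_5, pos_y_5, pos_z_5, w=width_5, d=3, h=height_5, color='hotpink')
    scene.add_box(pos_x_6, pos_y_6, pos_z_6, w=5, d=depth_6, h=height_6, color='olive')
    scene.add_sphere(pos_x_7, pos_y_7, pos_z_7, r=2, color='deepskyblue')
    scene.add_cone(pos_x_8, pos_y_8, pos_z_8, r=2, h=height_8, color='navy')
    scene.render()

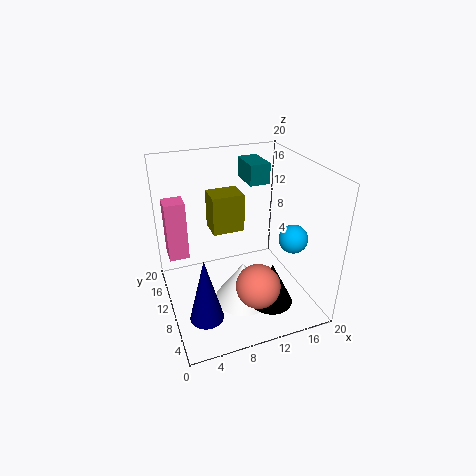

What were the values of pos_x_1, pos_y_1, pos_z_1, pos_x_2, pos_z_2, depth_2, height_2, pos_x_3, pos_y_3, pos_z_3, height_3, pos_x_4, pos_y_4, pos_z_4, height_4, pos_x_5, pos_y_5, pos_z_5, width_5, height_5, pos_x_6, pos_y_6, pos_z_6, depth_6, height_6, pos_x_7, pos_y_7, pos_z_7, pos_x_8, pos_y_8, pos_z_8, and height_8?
pos_x_1 = 11
pos_y_1 = 5
pos_z_1 = 5
pos_x_2 = 13
pos_z_2 = 16
depth_2 = 5
height_2 = 3
pos_x_3 = 13
pos_y_3 = 5
pos_z_3 = 2
height_3 = 6
pos_x_4 = 10
pos_y_4 = 8
pos_z_4 = 1
height_4 = 6
pos_x_5 = 1
pos_y_5 = 15
pos_z_5 = 5
width_5 = 3
height_5 = 9
pos_x_6 = 8
pos_y_6 = 15
pos_z_6 = 8
depth_6 = 4
height_6 = 6
pos_x_7 = 17
pos_y_7 = 7
pos_z_7 = 10
pos_x_8 = 3
pos_y_8 = 2
pos_z_8 = 5
height_8 = 8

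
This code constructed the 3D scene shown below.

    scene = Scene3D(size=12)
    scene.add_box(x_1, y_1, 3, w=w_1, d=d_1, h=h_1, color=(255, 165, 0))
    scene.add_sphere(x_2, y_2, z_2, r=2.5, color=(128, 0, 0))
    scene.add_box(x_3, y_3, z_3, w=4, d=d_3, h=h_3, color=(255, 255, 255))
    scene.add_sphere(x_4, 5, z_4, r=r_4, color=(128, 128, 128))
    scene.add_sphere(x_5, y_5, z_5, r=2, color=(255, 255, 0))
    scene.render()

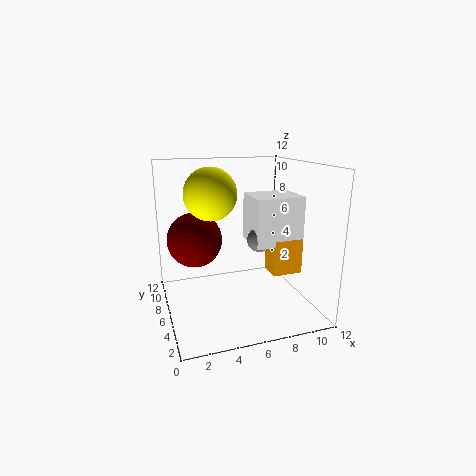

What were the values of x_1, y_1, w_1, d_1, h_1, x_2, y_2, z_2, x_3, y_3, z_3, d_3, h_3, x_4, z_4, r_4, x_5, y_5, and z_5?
x_1 = 8.5, y_1 = 4, w_1 = 2.5, d_1 = 2, h_1 = 3, x_2 = 3, y_2 = 9.5, z_2 = 5, x_3 = 7, y_3 = 4, z_3 = 5.5, d_3 = 3.5, h_3 = 4, x_4 = 7.5, z_4 = 6, r_4 = 1, x_5 = 3.5, y_5 = 5, z_5 = 10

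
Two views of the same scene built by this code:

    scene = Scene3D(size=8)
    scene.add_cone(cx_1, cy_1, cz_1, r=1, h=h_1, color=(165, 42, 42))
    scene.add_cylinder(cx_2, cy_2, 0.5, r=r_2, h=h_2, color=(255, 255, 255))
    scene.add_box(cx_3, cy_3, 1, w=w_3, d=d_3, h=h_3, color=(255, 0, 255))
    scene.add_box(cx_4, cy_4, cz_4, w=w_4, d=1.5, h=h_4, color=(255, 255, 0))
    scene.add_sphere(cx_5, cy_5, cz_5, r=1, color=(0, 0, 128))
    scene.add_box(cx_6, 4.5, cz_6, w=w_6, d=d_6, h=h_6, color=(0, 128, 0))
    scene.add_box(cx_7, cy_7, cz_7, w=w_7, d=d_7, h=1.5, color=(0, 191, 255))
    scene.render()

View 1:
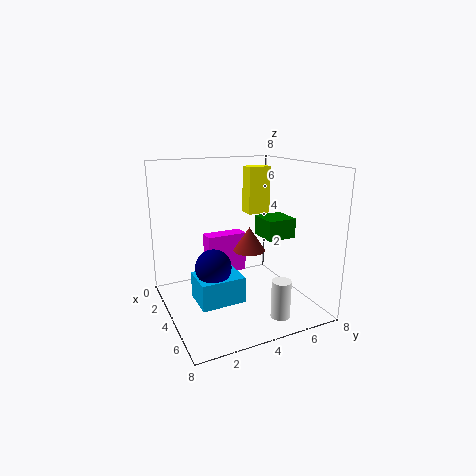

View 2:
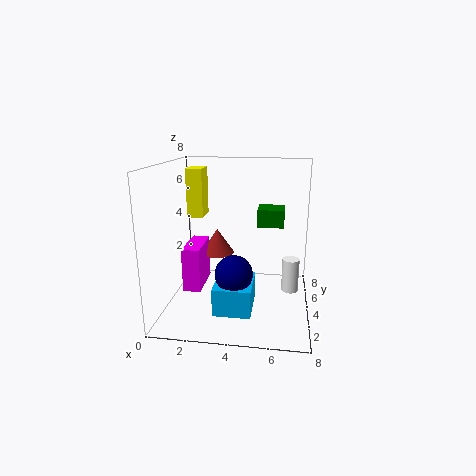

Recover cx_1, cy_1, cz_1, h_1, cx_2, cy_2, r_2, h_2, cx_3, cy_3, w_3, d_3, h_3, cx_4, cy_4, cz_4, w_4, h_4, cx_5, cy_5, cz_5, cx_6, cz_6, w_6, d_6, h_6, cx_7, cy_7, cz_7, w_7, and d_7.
cx_1 = 2.5; cy_1 = 5.5; cz_1 = 2.5; h_1 = 1.5; cx_2 = 7; cy_2 = 5; r_2 = 0.5; h_2 = 2; cx_3 = 1; cy_3 = 3; w_3 = 1; d_3 = 2.5; h_3 = 2.5; cx_4 = 0.5; cy_4 = 6; cz_4 = 4.5; w_4 = 1; h_4 = 3; cx_5 = 4; cy_5 = 2.5; cz_5 = 2.5; cx_6 = 5; cz_6 = 4.5; w_6 = 1.5; d_6 = 1.5; h_6 = 1; cx_7 = 3; cy_7 = 1.5; cz_7 = 0.5; w_7 = 2; d_7 = 2.5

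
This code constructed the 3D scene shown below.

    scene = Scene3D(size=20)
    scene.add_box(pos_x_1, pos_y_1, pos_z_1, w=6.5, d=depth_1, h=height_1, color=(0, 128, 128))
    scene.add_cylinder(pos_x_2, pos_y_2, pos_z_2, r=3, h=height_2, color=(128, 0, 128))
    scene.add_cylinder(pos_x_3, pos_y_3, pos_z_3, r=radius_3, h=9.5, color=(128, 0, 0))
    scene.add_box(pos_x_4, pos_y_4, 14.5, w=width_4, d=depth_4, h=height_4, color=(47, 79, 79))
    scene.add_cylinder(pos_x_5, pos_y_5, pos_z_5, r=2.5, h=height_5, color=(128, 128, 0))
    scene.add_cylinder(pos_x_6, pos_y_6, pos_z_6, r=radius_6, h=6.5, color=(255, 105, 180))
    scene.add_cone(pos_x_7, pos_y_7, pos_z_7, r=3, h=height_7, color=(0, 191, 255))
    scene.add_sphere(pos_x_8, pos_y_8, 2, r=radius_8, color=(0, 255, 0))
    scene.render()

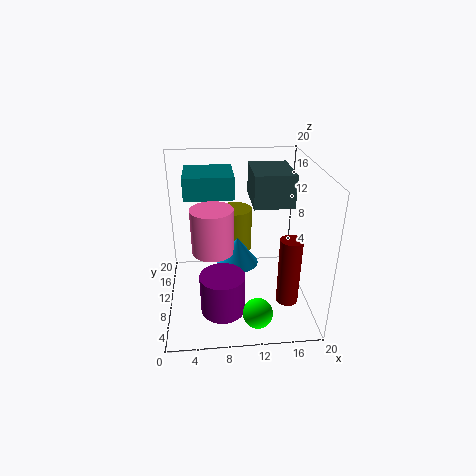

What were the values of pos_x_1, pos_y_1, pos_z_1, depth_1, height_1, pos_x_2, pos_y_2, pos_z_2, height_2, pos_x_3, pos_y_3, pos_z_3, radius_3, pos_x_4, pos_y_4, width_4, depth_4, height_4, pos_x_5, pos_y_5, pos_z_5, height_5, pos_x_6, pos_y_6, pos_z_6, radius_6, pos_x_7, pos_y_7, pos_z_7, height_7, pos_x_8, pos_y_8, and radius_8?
pos_x_1 = 3
pos_y_1 = 9
pos_z_1 = 16
depth_1 = 6
height_1 = 3
pos_x_2 = 7.5
pos_y_2 = 5.5
pos_z_2 = 1.5
height_2 = 5.5
pos_x_3 = 16.5
pos_y_3 = 6
pos_z_3 = 2
radius_3 = 1.5
pos_x_4 = 12
pos_y_4 = 9
width_4 = 5.5
depth_4 = 7
height_4 = 4.5
pos_x_5 = 10
pos_y_5 = 14.5
pos_z_5 = 6
height_5 = 6.5
pos_x_6 = 6.5
pos_y_6 = 11
pos_z_6 = 7.5
radius_6 = 3
pos_x_7 = 10
pos_y_7 = 11
pos_z_7 = 5.5
height_7 = 4
pos_x_8 = 12
pos_y_8 = 3.5
radius_8 = 2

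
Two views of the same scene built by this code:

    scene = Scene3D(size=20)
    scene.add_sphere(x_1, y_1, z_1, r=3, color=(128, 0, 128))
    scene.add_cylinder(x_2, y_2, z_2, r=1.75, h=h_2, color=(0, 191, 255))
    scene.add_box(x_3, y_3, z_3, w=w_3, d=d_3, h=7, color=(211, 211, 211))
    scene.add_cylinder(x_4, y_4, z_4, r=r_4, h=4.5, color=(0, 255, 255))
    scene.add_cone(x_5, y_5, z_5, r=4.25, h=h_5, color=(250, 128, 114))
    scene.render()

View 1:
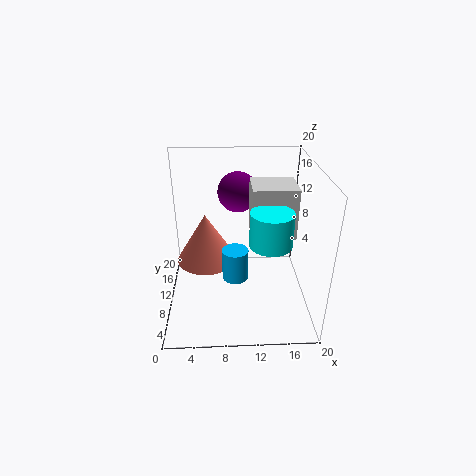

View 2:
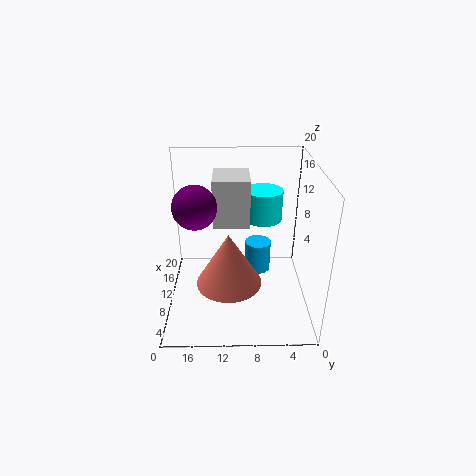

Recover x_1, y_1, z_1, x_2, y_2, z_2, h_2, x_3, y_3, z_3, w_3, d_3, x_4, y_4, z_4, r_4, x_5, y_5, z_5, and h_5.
x_1 = 10.25
y_1 = 15.75
z_1 = 14.5
x_2 = 9.5
y_2 = 7.25
z_2 = 5.5
h_2 = 4.25
x_3 = 11.75
y_3 = 8.25
z_3 = 10.5
w_3 = 6
d_3 = 5.25
x_4 = 14
y_4 = 6.25
z_4 = 11
r_4 = 2.75
x_5 = 5.5
y_5 = 11.25
z_5 = 6
h_5 = 7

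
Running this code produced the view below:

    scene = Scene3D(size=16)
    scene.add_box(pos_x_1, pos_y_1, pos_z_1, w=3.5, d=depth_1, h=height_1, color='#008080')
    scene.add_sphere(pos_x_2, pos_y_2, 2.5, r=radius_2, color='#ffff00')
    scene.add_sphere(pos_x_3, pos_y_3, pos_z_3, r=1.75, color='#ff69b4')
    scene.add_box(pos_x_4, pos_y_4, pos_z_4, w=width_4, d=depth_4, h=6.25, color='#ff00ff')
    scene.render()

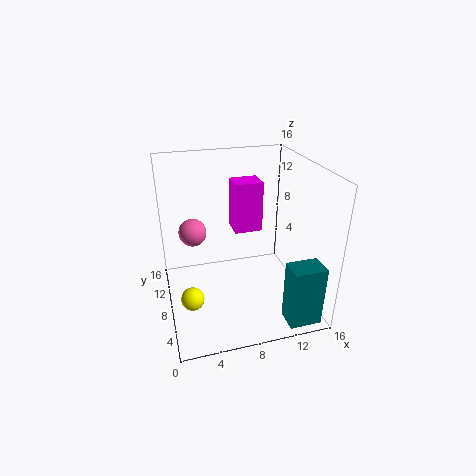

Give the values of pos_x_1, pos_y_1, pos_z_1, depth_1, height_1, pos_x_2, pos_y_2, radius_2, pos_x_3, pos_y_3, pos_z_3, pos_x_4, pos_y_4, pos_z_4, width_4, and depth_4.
pos_x_1 = 11.75; pos_y_1 = 0.75; pos_z_1 = 0.25; depth_1 = 2.5; height_1 = 6.75; pos_x_2 = 2.25; pos_y_2 = 5.75; radius_2 = 1.25; pos_x_3 = 3.75; pos_y_3 = 14; pos_z_3 = 6.25; pos_x_4 = 8.75; pos_y_4 = 11.75; pos_z_4 = 6.5; width_4 = 3.5; depth_4 = 3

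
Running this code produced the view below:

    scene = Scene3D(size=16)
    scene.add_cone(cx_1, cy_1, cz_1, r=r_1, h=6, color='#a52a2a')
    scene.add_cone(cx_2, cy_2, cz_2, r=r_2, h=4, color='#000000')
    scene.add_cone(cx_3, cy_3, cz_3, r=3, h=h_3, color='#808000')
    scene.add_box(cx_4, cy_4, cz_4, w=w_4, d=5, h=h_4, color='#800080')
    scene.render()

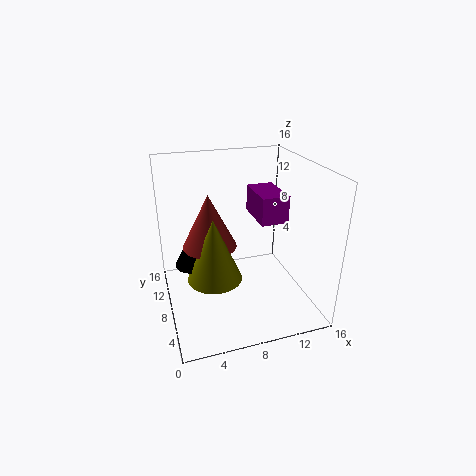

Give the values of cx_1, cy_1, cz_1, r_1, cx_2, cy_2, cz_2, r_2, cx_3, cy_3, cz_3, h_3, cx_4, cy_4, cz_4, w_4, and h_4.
cx_1 = 5
cy_1 = 9
cz_1 = 7
r_1 = 3
cx_2 = 3
cy_2 = 9
cz_2 = 5
r_2 = 2
cx_3 = 5
cy_3 = 7
cz_3 = 4
h_3 = 7
cx_4 = 10
cy_4 = 6
cz_4 = 10
w_4 = 3
h_4 = 3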